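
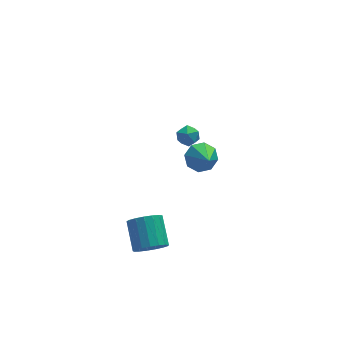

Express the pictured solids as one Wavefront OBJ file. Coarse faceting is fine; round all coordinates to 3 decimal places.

v -1.894 -1.832 -3.318
v -1.199 -1.535 -3.807
v -1.172 -0.091 -2.892
v -1.866 -0.388 -2.402
v -1.545 -1.393 -4.021
v -1.517 0.051 -3.106
v -1.97 -1.351 -4.074
v -1.943 0.093 -3.159
v -2.378 -1.419 -3.954
v -2.35 0.025 -3.039
v -2.675 -1.582 -3.688
v -2.647 -0.138 -2.773
v -2.793 -1.802 -3.337
v -2.765 -0.358 -2.422
v -2.705 -2.029 -2.982
v -2.677 -0.585 -2.066
v -2.431 -2.211 -2.703
v -2.403 -0.767 -1.788
v -2.034 -2.306 -2.566
v -2.006 -0.862 -1.65
v -1.605 -2.292 -2.6
v -1.577 -0.848 -1.685
v -1.242 -2.173 -2.799
v -1.214 -0.729 -1.884
v -1.028 -1.976 -3.117
v -1.001 -0.532 -2.202
v -1.013 -1.746 -3.481
v -0.985 -0.302 -2.565
v -0.083 0.064 3.295
v 0.522 0.257 3.148
v 0.278 -0.397 4.172
v 0.883 -0.204 4.025
v 0.433 0.235 4.199
v 0.21 0.52 3.657
v 0.59 -0.66 3.663
v 0.367 -0.375 3.121
v 0.938 -0.19 3.375
v 0.841 0.363 3.706
v -0.041 -0.503 3.614
v -0.138 0.05 3.945
v 2.066 3.626 -2.542
v 2.917 3.447 -2.774
v 2.094 2.194 -1.338
v 2.875 3.889 -2.247
v 2.359 4.177 -1.893
v 1.671 4.142 -1.919
v 1.215 3.804 -2.309
v 1.257 3.362 -2.836
v 1.773 3.075 -3.19
v 2.461 3.11 -3.164
f 2 1 5
f 2 5 3
f 3 5 6
f 3 6 4
f 5 1 7
f 5 7 6
f 6 7 8
f 6 8 4
f 7 1 9
f 7 9 8
f 8 9 10
f 8 10 4
f 9 1 11
f 9 11 10
f 10 11 12
f 10 12 4
f 11 1 13
f 11 13 12
f 12 13 14
f 12 14 4
f 13 1 15
f 13 15 14
f 14 15 16
f 14 16 4
f 15 1 17
f 15 17 16
f 16 17 18
f 16 18 4
f 17 1 19
f 17 19 18
f 18 19 20
f 18 20 4
f 19 1 21
f 19 21 20
f 20 21 22
f 20 22 4
f 21 1 23
f 21 23 22
f 22 23 24
f 22 24 4
f 23 1 25
f 23 25 24
f 24 25 26
f 24 26 4
f 25 1 27
f 25 27 26
f 26 27 28
f 26 28 4
f 27 1 2
f 27 2 28
f 28 2 3
f 28 3 4
f 29 40 34
f 29 34 30
f 29 30 36
f 29 36 39
f 29 39 40
f 30 34 38
f 34 40 33
f 40 39 31
f 39 36 35
f 36 30 37
f 32 38 33
f 32 33 31
f 32 31 35
f 32 35 37
f 32 37 38
f 33 38 34
f 31 33 40
f 35 31 39
f 37 35 36
f 38 37 30
f 42 41 44
f 42 44 43
f 44 41 45
f 44 45 43
f 45 41 46
f 45 46 43
f 46 41 47
f 46 47 43
f 47 41 48
f 47 48 43
f 48 41 49
f 48 49 43
f 49 41 50
f 49 50 43
f 50 41 42
f 50 42 43



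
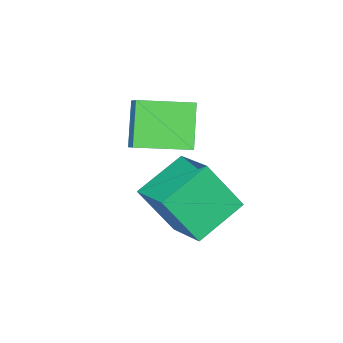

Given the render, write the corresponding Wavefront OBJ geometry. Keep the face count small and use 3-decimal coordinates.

v -1.556 0.46 -3.001
v -1.043 2.017 -2.307
v 0.24 0.226 -3.802
v 0.752 1.783 -3.108
v -0.912 -0.523 -1.272
v -0.4 1.034 -0.578
v 0.883 -0.757 -2.073
v 1.396 0.8 -1.379
v -0.421 -2.235 0.812
v 0.067 -1.545 1.467
v -1.846 -0.976 0.546
v -1.358 -0.285 1.202
v 0.458 -1.535 -0.582
v 0.946 -0.844 0.074
v -0.967 -0.275 -0.847
v -0.479 0.415 -0.192
f 2 4 1
f 5 2 1
f 1 4 3
f 3 5 1
f 2 8 4
f 6 2 5
f 6 8 2
f 4 8 3
f 7 5 3
f 3 8 7
f 7 6 5
f 8 6 7
f 10 12 9
f 13 10 9
f 9 12 11
f 11 13 9
f 10 16 12
f 14 10 13
f 14 16 10
f 12 16 11
f 15 13 11
f 11 16 15
f 15 14 13
f 16 14 15



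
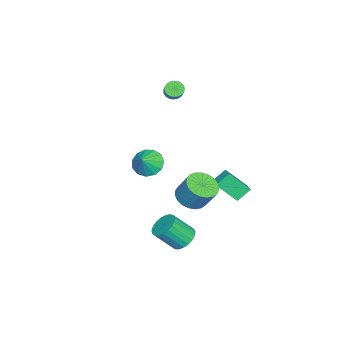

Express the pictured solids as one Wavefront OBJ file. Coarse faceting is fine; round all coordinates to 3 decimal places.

v -3.449 2.151 -4.376
v -3.126 0.972 -3.097
v -4.037 2.748 -3.678
v -3.713 1.568 -2.399
v -2.767 2.572 -4.161
v -2.443 1.392 -2.882
v -3.354 3.168 -3.463
v -3.031 1.989 -2.184
v 3.606 1.863 0.334
v 4.105 1.138 0.633
v 4.393 1.851 1.885
v 3.894 2.577 1.586
v 4.373 1.349 0.45
v 4.661 2.063 1.703
v 4.507 1.65 0.248
v 4.795 2.364 1.5
v 4.486 1.988 0.06
v 4.774 2.702 1.313
v 4.313 2.304 -0.08
v 4.601 3.018 1.172
v 4.017 2.543 -0.149
v 4.305 3.257 1.104
v 3.651 2.666 -0.134
v 3.939 3.38 1.118
v 3.276 2.649 -0.038
v 3.564 3.363 1.214
v 2.959 2.496 0.122
v 3.247 3.21 1.374
v 2.753 2.234 0.318
v 3.042 2.948 1.571
v 2.695 1.908 0.518
v 2.983 2.622 1.77
v 2.795 1.574 0.685
v 3.083 2.288 1.937
v 3.034 1.29 0.792
v 3.323 2.004 2.044
v 3.373 1.105 0.82
v 3.661 1.819 2.072
v 3.752 1.051 0.763
v 4.04 1.765 2.016
v -3.866 -1.545 3.375
v -3.638 -1.225 2.977
v -2.826 -0.894 3.706
v -3.054 -1.215 4.105
v -3.8 -1.07 3.086
v -2.988 -0.74 3.816
v -3.974 -1.009 3.254
v -3.163 -0.679 3.983
v -4.128 -1.055 3.445
v -3.316 -0.725 4.174
v -4.229 -1.198 3.622
v -3.418 -0.867 4.352
v -4.258 -1.409 3.751
v -3.447 -1.079 4.48
v -4.21 -1.648 3.805
v -3.399 -1.317 4.534
v -4.094 -1.866 3.774
v -3.282 -1.535 4.503
v -3.932 -2.02 3.664
v -3.12 -1.69 4.394
v -3.757 -2.081 3.497
v -2.946 -1.751 4.226
v -3.604 -2.035 3.306
v -2.792 -1.705 4.035
v -3.502 -1.893 3.128
v -2.691 -1.562 3.858
v -3.473 -1.681 3
v -2.662 -1.351 3.729
v -3.521 -1.443 2.946
v -2.71 -1.112 3.675
v -2.231 -2.517 -1.719
v -1.67 -2.938 -2.374
v -1.389 -2.603 -0.941
v -1.579 -2.407 -2.414
v -1.695 -1.91 -2.234
v -1.981 -1.606 -1.89
v -2.347 -1.591 -1.491
v -2.676 -1.87 -1.165
v -2.864 -2.355 -1.015
v -2.851 -2.891 -1.088
v -2.642 -3.308 -1.361
v -2.302 -3.474 -1.748
v -1.94 -3.336 -2.126
v 2.952 1.252 -3.615
v 3.383 1.876 -3.277
v 3.859 0.892 -2.068
v 3.428 0.268 -2.405
v 3.075 1.912 -3.126
v 3.551 0.928 -1.917
v 2.745 1.834 -3.06
v 3.221 0.85 -1.851
v 2.451 1.655 -3.09
v 2.927 0.671 -1.88
v 2.244 1.407 -3.21
v 2.72 0.423 -2.001
v 2.159 1.132 -3.4
v 2.635 0.148 -2.191
v 2.211 0.877 -3.628
v 2.688 -0.106 -2.419
v 2.392 0.688 -3.853
v 2.868 -0.296 -2.644
v 2.669 0.596 -4.037
v 3.145 -0.388 -2.828
v 2.995 0.617 -4.148
v 3.471 -0.367 -2.939
v 3.314 0.748 -4.167
v 3.79 -0.235 -2.957
v 3.57 0.967 -4.09
v 4.046 -0.017 -2.881
v 3.719 1.234 -3.931
v 4.195 0.25 -2.722
v 3.736 1.505 -3.717
v 4.212 0.521 -2.508
v 3.617 1.732 -3.486
v 4.093 0.748 -2.277
f 2 4 1
f 5 2 1
f 1 4 3
f 3 5 1
f 2 8 4
f 6 2 5
f 6 8 2
f 4 8 3
f 7 5 3
f 3 8 7
f 7 6 5
f 8 6 7
f 10 9 13
f 10 13 11
f 11 13 14
f 11 14 12
f 13 9 15
f 13 15 14
f 14 15 16
f 14 16 12
f 15 9 17
f 15 17 16
f 16 17 18
f 16 18 12
f 17 9 19
f 17 19 18
f 18 19 20
f 18 20 12
f 19 9 21
f 19 21 20
f 20 21 22
f 20 22 12
f 21 9 23
f 21 23 22
f 22 23 24
f 22 24 12
f 23 9 25
f 23 25 24
f 24 25 26
f 24 26 12
f 25 9 27
f 25 27 26
f 26 27 28
f 26 28 12
f 27 9 29
f 27 29 28
f 28 29 30
f 28 30 12
f 29 9 31
f 29 31 30
f 30 31 32
f 30 32 12
f 31 9 33
f 31 33 32
f 32 33 34
f 32 34 12
f 33 9 35
f 33 35 34
f 34 35 36
f 34 36 12
f 35 9 37
f 35 37 36
f 36 37 38
f 36 38 12
f 37 9 39
f 37 39 38
f 38 39 40
f 38 40 12
f 39 9 10
f 39 10 40
f 40 10 11
f 40 11 12
f 42 41 45
f 42 45 43
f 43 45 46
f 43 46 44
f 45 41 47
f 45 47 46
f 46 47 48
f 46 48 44
f 47 41 49
f 47 49 48
f 48 49 50
f 48 50 44
f 49 41 51
f 49 51 50
f 50 51 52
f 50 52 44
f 51 41 53
f 51 53 52
f 52 53 54
f 52 54 44
f 53 41 55
f 53 55 54
f 54 55 56
f 54 56 44
f 55 41 57
f 55 57 56
f 56 57 58
f 56 58 44
f 57 41 59
f 57 59 58
f 58 59 60
f 58 60 44
f 59 41 61
f 59 61 60
f 60 61 62
f 60 62 44
f 61 41 63
f 61 63 62
f 62 63 64
f 62 64 44
f 63 41 65
f 63 65 64
f 64 65 66
f 64 66 44
f 65 41 67
f 65 67 66
f 66 67 68
f 66 68 44
f 67 41 69
f 67 69 68
f 68 69 70
f 68 70 44
f 69 41 42
f 69 42 70
f 70 42 43
f 70 43 44
f 72 71 74
f 72 74 73
f 74 71 75
f 74 75 73
f 75 71 76
f 75 76 73
f 76 71 77
f 76 77 73
f 77 71 78
f 77 78 73
f 78 71 79
f 78 79 73
f 79 71 80
f 79 80 73
f 80 71 81
f 80 81 73
f 81 71 82
f 81 82 73
f 82 71 83
f 82 83 73
f 83 71 72
f 83 72 73
f 85 84 88
f 85 88 86
f 86 88 89
f 86 89 87
f 88 84 90
f 88 90 89
f 89 90 91
f 89 91 87
f 90 84 92
f 90 92 91
f 91 92 93
f 91 93 87
f 92 84 94
f 92 94 93
f 93 94 95
f 93 95 87
f 94 84 96
f 94 96 95
f 95 96 97
f 95 97 87
f 96 84 98
f 96 98 97
f 97 98 99
f 97 99 87
f 98 84 100
f 98 100 99
f 99 100 101
f 99 101 87
f 100 84 102
f 100 102 101
f 101 102 103
f 101 103 87
f 102 84 104
f 102 104 103
f 103 104 105
f 103 105 87
f 104 84 106
f 104 106 105
f 105 106 107
f 105 107 87
f 106 84 108
f 106 108 107
f 107 108 109
f 107 109 87
f 108 84 110
f 108 110 109
f 109 110 111
f 109 111 87
f 110 84 112
f 110 112 111
f 111 112 113
f 111 113 87
f 112 84 114
f 112 114 113
f 113 114 115
f 113 115 87
f 114 84 85
f 114 85 115
f 115 85 86
f 115 86 87



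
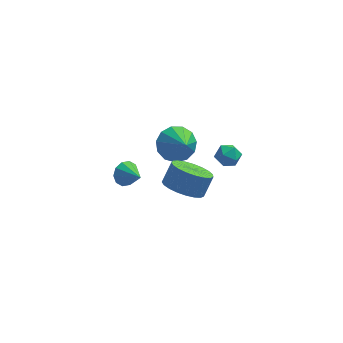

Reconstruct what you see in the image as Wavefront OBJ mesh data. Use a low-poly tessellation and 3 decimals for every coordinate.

v 0.729 -0.346 4.072
v 1.284 0.001 3.785
v 0.896 -1.221 3.335
v 1.451 -0.874 3.048
v 1.496 -1.134 3.712
v 1.393 -0.592 4.168
v 0.787 -0.628 2.952
v 0.684 -0.086 3.408
v 1.32 -0.173 3.093
v 1.758 -0.485 3.563
v 0.422 -0.735 3.557
v 0.86 -1.047 4.027
v -0.969 -2.397 2.65
v -0.112 -3.037 2.659
v 0.306 -2.464 3.638
v -0.551 -1.823 3.63
v 0.026 -2.701 2.403
v 0.445 -2.128 3.382
v -0.007 -2.312 2.189
v 0.411 -1.739 3.169
v -0.207 -1.937 2.056
v 0.211 -1.364 3.036
v -0.539 -1.642 2.025
v -0.12 -1.069 3.005
v -0.945 -1.478 2.102
v -0.526 -0.905 3.082
v -1.355 -1.472 2.274
v -0.937 -0.899 3.254
v -1.699 -1.626 2.511
v -1.28 -1.053 3.491
v -1.916 -1.914 2.772
v -1.498 -1.34 3.752
v -1.97 -2.284 3.012
v -1.551 -1.711 3.992
v -1.851 -2.675 3.189
v -1.432 -2.101 4.169
v -1.579 -3.017 3.274
v -1.16 -2.444 4.253
v -1.202 -3.252 3.25
v -0.783 -2.678 4.23
v -0.785 -3.339 3.122
v -0.366 -2.766 4.102
v -0.399 -3.263 2.913
v 0.02 -2.69 3.893
v -1.62 4.082 -0.43
v -0.676 4.011 -0.969
v -1.06 2.878 0.71
v -0.6 4.448 -0.544
v -0.848 4.769 -0.083
v -1.341 4.872 0.268
v -1.923 4.724 0.398
v -2.409 4.372 0.265
v -2.644 3.928 -0.088
v -2.554 3.534 -0.55
v -2.168 3.313 -0.974
v -1.608 3.336 -1.224
v -1.052 3.597 -1.223
v -4.083 2.489 -1.44
v -3.578 2.588 -1.999
v -3.277 1.651 -0.86
v -3.489 2.906 -1.665
v -3.626 3.064 -1.244
v -3.938 3.003 -0.899
v -4.306 2.745 -0.76
v -4.588 2.39 -0.881
v -4.678 2.073 -1.215
v -4.54 1.914 -1.635
v -4.228 1.976 -1.981
v -3.861 2.233 -2.12
f 1 12 6
f 1 6 2
f 1 2 8
f 1 8 11
f 1 11 12
f 2 6 10
f 6 12 5
f 12 11 3
f 11 8 7
f 8 2 9
f 4 10 5
f 4 5 3
f 4 3 7
f 4 7 9
f 4 9 10
f 5 10 6
f 3 5 12
f 7 3 11
f 9 7 8
f 10 9 2
f 14 13 17
f 14 17 15
f 15 17 18
f 15 18 16
f 17 13 19
f 17 19 18
f 18 19 20
f 18 20 16
f 19 13 21
f 19 21 20
f 20 21 22
f 20 22 16
f 21 13 23
f 21 23 22
f 22 23 24
f 22 24 16
f 23 13 25
f 23 25 24
f 24 25 26
f 24 26 16
f 25 13 27
f 25 27 26
f 26 27 28
f 26 28 16
f 27 13 29
f 27 29 28
f 28 29 30
f 28 30 16
f 29 13 31
f 29 31 30
f 30 31 32
f 30 32 16
f 31 13 33
f 31 33 32
f 32 33 34
f 32 34 16
f 33 13 35
f 33 35 34
f 34 35 36
f 34 36 16
f 35 13 37
f 35 37 36
f 36 37 38
f 36 38 16
f 37 13 39
f 37 39 38
f 38 39 40
f 38 40 16
f 39 13 41
f 39 41 40
f 40 41 42
f 40 42 16
f 41 13 43
f 41 43 42
f 42 43 44
f 42 44 16
f 43 13 14
f 43 14 44
f 44 14 15
f 44 15 16
f 46 45 48
f 46 48 47
f 48 45 49
f 48 49 47
f 49 45 50
f 49 50 47
f 50 45 51
f 50 51 47
f 51 45 52
f 51 52 47
f 52 45 53
f 52 53 47
f 53 45 54
f 53 54 47
f 54 45 55
f 54 55 47
f 55 45 56
f 55 56 47
f 56 45 57
f 56 57 47
f 57 45 46
f 57 46 47
f 59 58 61
f 59 61 60
f 61 58 62
f 61 62 60
f 62 58 63
f 62 63 60
f 63 58 64
f 63 64 60
f 64 58 65
f 64 65 60
f 65 58 66
f 65 66 60
f 66 58 67
f 66 67 60
f 67 58 68
f 67 68 60
f 68 58 69
f 68 69 60
f 69 58 59
f 69 59 60



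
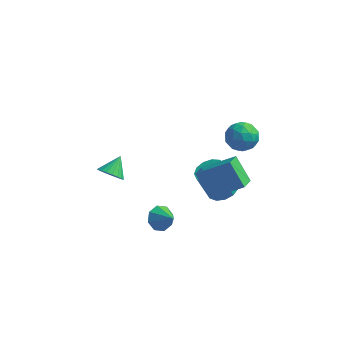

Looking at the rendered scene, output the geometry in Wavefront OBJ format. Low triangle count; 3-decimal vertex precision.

v 2.487 1.449 3.302
v 3.039 1.138 4.061
v 2.921 0.162 2.459
v 3.473 -0.149 3.218
v 2.487 -0.15 3.291
v 2.219 0.646 3.812
v 3.741 0.654 2.708
v 3.473 1.45 3.229
v 3.814 0.647 3.694
v 3.039 0.15 4.054
v 2.921 1.15 2.466
v 2.146 0.653 2.826
v 2.725 1.407 3.756
v 3.235 -0.107 2.764
v 2.655 -0.107 2.807
v 2.98 -0.29 3.253
v 2.243 1.118 3.609
v 2.568 0.935 4.055
v 2.243 0.178 3.603
v 3.392 0.365 2.465
v 3.717 0.182 2.911
v 2.98 1.59 3.267
v 3.305 1.407 3.713
v 3.717 1.122 2.917
v 3.505 0.935 3.986
v 3.76 0.178 3.49
v 3.917 0.65 3.19
v 3.76 1.118 3.497
v 3.05 0.643 4.197
v 3.304 -0.114 3.702
v 2.725 -0.114 3.745
v 2.568 0.354 4.051
v 3.505 0.354 3.981
v 2.656 1.414 2.818
v 2.91 0.657 2.323
v 3.392 0.946 2.469
v 3.235 1.414 2.775
v 2.2 1.122 3.03
v 2.455 0.365 2.534
v 2.2 0.182 3.023
v 2.043 0.65 3.33
v 2.455 0.946 2.539
v 1.582 -3.413 3.552
v 3.321 -3.065 4.714
v 1.654 -2.444 3.154
v 3.392 -2.096 4.317
v 2.548 -4.004 2.283
v 4.286 -3.656 3.446
v 2.619 -3.035 1.886
v 4.358 -2.687 3.048
v -3.846 -1.301 -0.322
v -3.554 -1.798 0.247
v -3.594 -0.279 0.442
v -3.279 -1.73 0.066
v -3.101 -1.588 -0.183
v -3.052 -1.396 -0.455
v -3.141 -1.188 -0.705
v -3.351 -0.999 -0.888
v -3.647 -0.862 -0.973
v -3.977 -0.801 -0.946
v -4.284 -0.827 -0.811
v -4.516 -0.934 -0.591
v -4.632 -1.105 -0.325
v -4.611 -1.31 -0.058
v -4.459 -1.513 0.163
v -4.2 -1.679 0.3
v -3.88 -1.78 0.33
v 2.479 -1.205 0.164
v 3.319 -1.22 0.487
v 2.641 -1.429 2.239
v 1.801 -1.415 1.916
v 3.173 -0.734 0.489
v 2.496 -0.943 2.241
v 2.807 -0.398 0.387
v 2.13 -0.607 2.139
v 2.337 -0.318 0.215
v 1.66 -0.527 1.967
v 1.912 -0.52 0.027
v 1.234 -0.729 1.779
v 1.666 -0.94 -0.118
v 0.989 -1.149 1.634
v 1.679 -1.444 -0.174
v 1.002 -1.653 1.579
v 1.946 -1.872 -0.122
v 1.268 -2.081 1.63
v 2.381 -2.089 0.021
v 1.704 -2.298 1.773
v 2.848 -2.025 0.209
v 2.171 -2.234 1.961
v 3.197 -1.701 0.383
v 2.52 -1.91 2.135
v -0.376 -3.263 -1.255
v 0.212 -3.113 -1.807
v 0.516 -3.777 -0.445
v 0.126 -2.634 -1.41
v -0.253 -2.524 -0.922
v -0.705 -2.847 -0.63
v -0.964 -3.414 -0.703
v -0.879 -3.892 -1.1
v -0.499 -4.002 -1.588
v -0.048 -3.679 -1.881
f 1 38 17
f 38 12 41
f 17 41 6
f 38 41 17
f 1 17 13
f 17 6 18
f 13 18 2
f 17 18 13
f 1 13 22
f 13 2 23
f 22 23 8
f 13 23 22
f 1 22 34
f 22 8 37
f 34 37 11
f 22 37 34
f 1 34 38
f 34 11 42
f 38 42 12
f 34 42 38
f 2 18 29
f 18 6 32
f 29 32 10
f 18 32 29
f 6 41 19
f 41 12 40
f 19 40 5
f 41 40 19
f 12 42 39
f 42 11 35
f 39 35 3
f 42 35 39
f 11 37 36
f 37 8 24
f 36 24 7
f 37 24 36
f 8 23 28
f 23 2 25
f 28 25 9
f 23 25 28
f 4 30 16
f 30 10 31
f 16 31 5
f 30 31 16
f 4 16 14
f 16 5 15
f 14 15 3
f 16 15 14
f 4 14 21
f 14 3 20
f 21 20 7
f 14 20 21
f 4 21 26
f 21 7 27
f 26 27 9
f 21 27 26
f 4 26 30
f 26 9 33
f 30 33 10
f 26 33 30
f 5 31 19
f 31 10 32
f 19 32 6
f 31 32 19
f 3 15 39
f 15 5 40
f 39 40 12
f 15 40 39
f 7 20 36
f 20 3 35
f 36 35 11
f 20 35 36
f 9 27 28
f 27 7 24
f 28 24 8
f 27 24 28
f 10 33 29
f 33 9 25
f 29 25 2
f 33 25 29
f 44 46 43
f 47 44 43
f 43 46 45
f 45 47 43
f 44 50 46
f 48 44 47
f 48 50 44
f 46 50 45
f 49 47 45
f 45 50 49
f 49 48 47
f 50 48 49
f 52 51 54
f 52 54 53
f 54 51 55
f 54 55 53
f 55 51 56
f 55 56 53
f 56 51 57
f 56 57 53
f 57 51 58
f 57 58 53
f 58 51 59
f 58 59 53
f 59 51 60
f 59 60 53
f 60 51 61
f 60 61 53
f 61 51 62
f 61 62 53
f 62 51 63
f 62 63 53
f 63 51 64
f 63 64 53
f 64 51 65
f 64 65 53
f 65 51 66
f 65 66 53
f 66 51 67
f 66 67 53
f 67 51 52
f 67 52 53
f 69 68 72
f 69 72 70
f 70 72 73
f 70 73 71
f 72 68 74
f 72 74 73
f 73 74 75
f 73 75 71
f 74 68 76
f 74 76 75
f 75 76 77
f 75 77 71
f 76 68 78
f 76 78 77
f 77 78 79
f 77 79 71
f 78 68 80
f 78 80 79
f 79 80 81
f 79 81 71
f 80 68 82
f 80 82 81
f 81 82 83
f 81 83 71
f 82 68 84
f 82 84 83
f 83 84 85
f 83 85 71
f 84 68 86
f 84 86 85
f 85 86 87
f 85 87 71
f 86 68 88
f 86 88 87
f 87 88 89
f 87 89 71
f 88 68 90
f 88 90 89
f 89 90 91
f 89 91 71
f 90 68 69
f 90 69 91
f 91 69 70
f 91 70 71
f 93 92 95
f 93 95 94
f 95 92 96
f 95 96 94
f 96 92 97
f 96 97 94
f 97 92 98
f 97 98 94
f 98 92 99
f 98 99 94
f 99 92 100
f 99 100 94
f 100 92 101
f 100 101 94
f 101 92 93
f 101 93 94



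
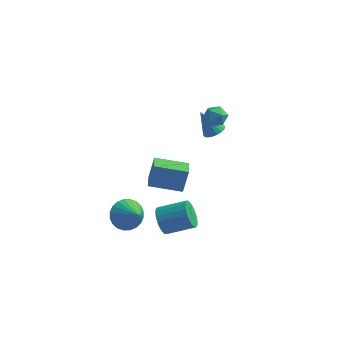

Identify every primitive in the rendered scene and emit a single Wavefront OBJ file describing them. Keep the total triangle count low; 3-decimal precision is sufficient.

v 1.656 2.753 1.93
v 2.182 2.716 2.217
v 0.964 2.667 3.19
v 2.137 2.979 2.21
v 1.996 3.197 2.148
v 1.788 3.328 2.042
v 1.554 3.344 1.915
v 1.341 3.244 1.79
v 1.189 3.046 1.693
v 1.131 2.791 1.644
v 1.176 2.527 1.651
v 1.316 2.309 1.713
v 1.524 2.179 1.818
v 1.758 2.162 1.946
v 1.972 2.262 2.07
v 2.123 2.46 2.167
v 0.372 -2.933 1.661
v 0.562 -2.65 2.895
v 0.036 -1.964 1.49
v 0.226 -1.681 2.724
v 1.914 -2.459 1.316
v 2.104 -2.176 2.55
v 1.578 -1.49 1.145
v 1.768 -1.207 2.379
v 2.076 2.328 4.1
v 2.519 2.296 3.609
v 1.381 1.764 3.511
v 1.824 1.732 3.02
v 1.93 1.401 3.583
v 2.36 1.75 3.948
v 1.54 2.31 3.172
v 1.97 2.659 3.537
v 2.188 2.285 3.035
v 2.429 1.723 3.289
v 1.471 2.337 3.831
v 1.712 1.775 4.085
v 1.383 -3.834 0.131
v 1.734 -4.141 -0.482
v 3.028 -3.732 0.056
v 2.677 -3.426 0.669
v 1.68 -3.841 -0.579
v 2.974 -3.432 -0.042
v 1.574 -3.539 -0.554
v 2.868 -3.13 -0.016
v 1.435 -3.289 -0.41
v 2.73 -2.88 0.127
v 1.287 -3.133 -0.172
v 2.582 -2.724 0.365
v 1.156 -3.099 0.118
v 2.45 -2.69 0.655
v 1.064 -3.191 0.41
v 2.358 -2.782 0.947
v 1.027 -3.395 0.654
v 2.321 -2.986 1.191
v 1.052 -3.675 0.808
v 2.346 -3.266 1.345
v 1.133 -3.982 0.845
v 2.428 -3.573 1.382
v 1.258 -4.264 0.758
v 2.553 -3.855 1.295
v 1.405 -4.472 0.563
v 2.699 -4.063 1.1
v 1.547 -4.569 0.294
v 2.842 -4.16 0.831
v 1.662 -4.539 -0.004
v 2.956 -4.13 0.533
v 1.728 -4.388 -0.278
v 3.022 -3.979 0.259
v -0.556 -3.29 -0.398
v 0.02 -2.619 -0.5
v 0.336 -3.95 0.298
v -0.141 -2.526 -0.206
v -0.365 -2.55 0.058
v -0.618 -2.687 0.253
v -0.862 -2.915 0.349
v -1.059 -3.201 0.33
v -1.179 -3.5 0.201
v -1.205 -3.767 -0.019
v -1.132 -3.961 -0.297
v -0.971 -4.054 -0.591
v -0.747 -4.03 -0.855
v -0.494 -3.893 -1.05
v -0.25 -3.665 -1.145
v -0.053 -3.38 -1.127
v 0.067 -3.081 -0.998
v 0.093 -2.813 -0.778
f 2 1 4
f 2 4 3
f 4 1 5
f 4 5 3
f 5 1 6
f 5 6 3
f 6 1 7
f 6 7 3
f 7 1 8
f 7 8 3
f 8 1 9
f 8 9 3
f 9 1 10
f 9 10 3
f 10 1 11
f 10 11 3
f 11 1 12
f 11 12 3
f 12 1 13
f 12 13 3
f 13 1 14
f 13 14 3
f 14 1 15
f 14 15 3
f 15 1 16
f 15 16 3
f 16 1 2
f 16 2 3
f 18 20 17
f 21 18 17
f 17 20 19
f 19 21 17
f 18 24 20
f 22 18 21
f 22 24 18
f 20 24 19
f 23 21 19
f 19 24 23
f 23 22 21
f 24 22 23
f 25 36 30
f 25 30 26
f 25 26 32
f 25 32 35
f 25 35 36
f 26 30 34
f 30 36 29
f 36 35 27
f 35 32 31
f 32 26 33
f 28 34 29
f 28 29 27
f 28 27 31
f 28 31 33
f 28 33 34
f 29 34 30
f 27 29 36
f 31 27 35
f 33 31 32
f 34 33 26
f 38 37 41
f 38 41 39
f 39 41 42
f 39 42 40
f 41 37 43
f 41 43 42
f 42 43 44
f 42 44 40
f 43 37 45
f 43 45 44
f 44 45 46
f 44 46 40
f 45 37 47
f 45 47 46
f 46 47 48
f 46 48 40
f 47 37 49
f 47 49 48
f 48 49 50
f 48 50 40
f 49 37 51
f 49 51 50
f 50 51 52
f 50 52 40
f 51 37 53
f 51 53 52
f 52 53 54
f 52 54 40
f 53 37 55
f 53 55 54
f 54 55 56
f 54 56 40
f 55 37 57
f 55 57 56
f 56 57 58
f 56 58 40
f 57 37 59
f 57 59 58
f 58 59 60
f 58 60 40
f 59 37 61
f 59 61 60
f 60 61 62
f 60 62 40
f 61 37 63
f 61 63 62
f 62 63 64
f 62 64 40
f 63 37 65
f 63 65 64
f 64 65 66
f 64 66 40
f 65 37 67
f 65 67 66
f 66 67 68
f 66 68 40
f 67 37 38
f 67 38 68
f 68 38 39
f 68 39 40
f 70 69 72
f 70 72 71
f 72 69 73
f 72 73 71
f 73 69 74
f 73 74 71
f 74 69 75
f 74 75 71
f 75 69 76
f 75 76 71
f 76 69 77
f 76 77 71
f 77 69 78
f 77 78 71
f 78 69 79
f 78 79 71
f 79 69 80
f 79 80 71
f 80 69 81
f 80 81 71
f 81 69 82
f 81 82 71
f 82 69 83
f 82 83 71
f 83 69 84
f 83 84 71
f 84 69 85
f 84 85 71
f 85 69 86
f 85 86 71
f 86 69 70
f 86 70 71



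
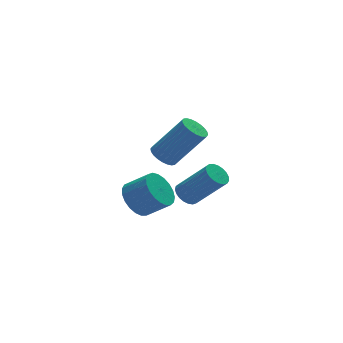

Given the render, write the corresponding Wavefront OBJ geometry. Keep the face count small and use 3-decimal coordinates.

v 2.154 1.01 -3.926
v 2.604 0.843 -4.333
v 3.637 -0.057 -2.821
v 3.186 0.11 -2.414
v 2.689 1.077 -4.251
v 3.721 0.177 -2.74
v 2.681 1.3 -4.113
v 3.713 0.4 -2.602
v 2.582 1.472 -3.943
v 3.614 0.572 -2.431
v 2.408 1.565 -3.77
v 3.441 0.665 -2.258
v 2.191 1.561 -3.623
v 3.224 0.661 -2.112
v 1.967 1.463 -3.529
v 3 0.563 -2.017
v 1.776 1.286 -3.504
v 2.809 0.386 -1.992
v 1.65 1.061 -3.551
v 2.682 0.161 -2.039
v 1.611 0.828 -3.663
v 2.643 -0.072 -2.152
v 1.666 0.626 -3.821
v 2.698 -0.274 -2.309
v 1.805 0.49 -3.997
v 2.837 -0.41 -2.485
v 2.004 0.445 -4.16
v 3.037 -0.455 -2.649
v 2.23 0.497 -4.283
v 3.262 -0.403 -2.772
v 2.442 0.638 -4.344
v 3.475 -0.262 -2.833
v -1.223 -1.939 -1.769
v -0.602 -1.331 -1.962
v 0.204 -1.914 -1.205
v -0.417 -2.521 -1.011
v -0.768 -1.18 -1.668
v 0.037 -1.763 -0.911
v -1.014 -1.16 -1.392
v -0.208 -1.743 -0.635
v -1.295 -1.274 -1.181
v -0.489 -1.857 -0.423
v -1.564 -1.504 -1.071
v -0.758 -2.087 -0.314
v -1.774 -1.808 -1.082
v -0.968 -2.391 -0.325
v -1.889 -2.135 -1.212
v -1.083 -2.718 -0.455
v -1.888 -2.428 -1.438
v -1.083 -3.011 -0.681
v -1.773 -2.637 -1.721
v -0.967 -3.22 -0.964
v -1.562 -2.724 -2.013
v -0.757 -3.307 -1.255
v -1.293 -2.676 -2.262
v -0.487 -3.259 -1.504
v -1.011 -2.5 -2.426
v -0.206 -3.083 -1.668
v -0.767 -2.227 -2.476
v 0.039 -2.81 -1.719
v -0.601 -1.905 -2.404
v 0.205 -2.488 -1.647
v -0.542 -1.588 -2.222
v 0.263 -2.171 -1.465
v -0.019 -1.83 0.44
v 0.294 -2.263 0.087
v 1.453 -2.762 1.728
v 1.139 -2.33 2.08
v 0.434 -2.059 0.05
v 1.592 -2.559 1.691
v 0.505 -1.821 0.072
v 1.663 -2.32 1.713
v 0.496 -1.584 0.151
v 1.655 -2.084 1.792
v 0.409 -1.384 0.273
v 1.567 -1.884 1.914
v 0.256 -1.253 0.421
v 1.415 -1.753 2.062
v 0.062 -1.209 0.571
v 1.221 -1.709 2.212
v -0.145 -1.26 0.702
v 1.014 -1.76 2.343
v -0.333 -1.398 0.792
v 0.826 -1.897 2.433
v -0.472 -1.601 0.829
v 0.686 -2.101 2.47
v -0.543 -1.84 0.807
v 0.615 -2.339 2.448
v -0.535 -2.076 0.728
v 0.624 -2.576 2.369
v -0.447 -2.276 0.606
v 0.711 -2.776 2.247
v -0.295 -2.407 0.458
v 0.864 -2.907 2.099
v -0.101 -2.451 0.308
v 1.058 -2.951 1.949
v 0.106 -2.4 0.177
v 1.265 -2.9 1.818
f 2 1 5
f 2 5 3
f 3 5 6
f 3 6 4
f 5 1 7
f 5 7 6
f 6 7 8
f 6 8 4
f 7 1 9
f 7 9 8
f 8 9 10
f 8 10 4
f 9 1 11
f 9 11 10
f 10 11 12
f 10 12 4
f 11 1 13
f 11 13 12
f 12 13 14
f 12 14 4
f 13 1 15
f 13 15 14
f 14 15 16
f 14 16 4
f 15 1 17
f 15 17 16
f 16 17 18
f 16 18 4
f 17 1 19
f 17 19 18
f 18 19 20
f 18 20 4
f 19 1 21
f 19 21 20
f 20 21 22
f 20 22 4
f 21 1 23
f 21 23 22
f 22 23 24
f 22 24 4
f 23 1 25
f 23 25 24
f 24 25 26
f 24 26 4
f 25 1 27
f 25 27 26
f 26 27 28
f 26 28 4
f 27 1 29
f 27 29 28
f 28 29 30
f 28 30 4
f 29 1 31
f 29 31 30
f 30 31 32
f 30 32 4
f 31 1 2
f 31 2 32
f 32 2 3
f 32 3 4
f 34 33 37
f 34 37 35
f 35 37 38
f 35 38 36
f 37 33 39
f 37 39 38
f 38 39 40
f 38 40 36
f 39 33 41
f 39 41 40
f 40 41 42
f 40 42 36
f 41 33 43
f 41 43 42
f 42 43 44
f 42 44 36
f 43 33 45
f 43 45 44
f 44 45 46
f 44 46 36
f 45 33 47
f 45 47 46
f 46 47 48
f 46 48 36
f 47 33 49
f 47 49 48
f 48 49 50
f 48 50 36
f 49 33 51
f 49 51 50
f 50 51 52
f 50 52 36
f 51 33 53
f 51 53 52
f 52 53 54
f 52 54 36
f 53 33 55
f 53 55 54
f 54 55 56
f 54 56 36
f 55 33 57
f 55 57 56
f 56 57 58
f 56 58 36
f 57 33 59
f 57 59 58
f 58 59 60
f 58 60 36
f 59 33 61
f 59 61 60
f 60 61 62
f 60 62 36
f 61 33 63
f 61 63 62
f 62 63 64
f 62 64 36
f 63 33 34
f 63 34 64
f 64 34 35
f 64 35 36
f 66 65 69
f 66 69 67
f 67 69 70
f 67 70 68
f 69 65 71
f 69 71 70
f 70 71 72
f 70 72 68
f 71 65 73
f 71 73 72
f 72 73 74
f 72 74 68
f 73 65 75
f 73 75 74
f 74 75 76
f 74 76 68
f 75 65 77
f 75 77 76
f 76 77 78
f 76 78 68
f 77 65 79
f 77 79 78
f 78 79 80
f 78 80 68
f 79 65 81
f 79 81 80
f 80 81 82
f 80 82 68
f 81 65 83
f 81 83 82
f 82 83 84
f 82 84 68
f 83 65 85
f 83 85 84
f 84 85 86
f 84 86 68
f 85 65 87
f 85 87 86
f 86 87 88
f 86 88 68
f 87 65 89
f 87 89 88
f 88 89 90
f 88 90 68
f 89 65 91
f 89 91 90
f 90 91 92
f 90 92 68
f 91 65 93
f 91 93 92
f 92 93 94
f 92 94 68
f 93 65 95
f 93 95 94
f 94 95 96
f 94 96 68
f 95 65 97
f 95 97 96
f 96 97 98
f 96 98 68
f 97 65 66
f 97 66 98
f 98 66 67
f 98 67 68



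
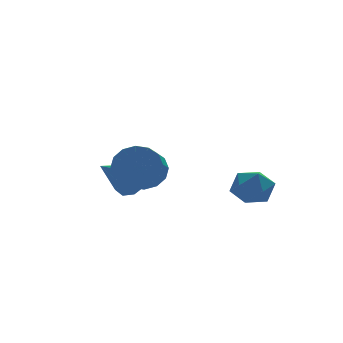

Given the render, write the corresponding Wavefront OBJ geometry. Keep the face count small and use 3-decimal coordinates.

v -0.295 -3.047 3.034
v 0.475 -3.215 3.546
v -0.095 -4.141 4.098
v -0.865 -3.973 3.586
v 0.216 -2.898 3.809
v -0.354 -3.825 4.361
v -0.181 -2.622 3.864
v -0.75 -3.548 4.417
v -0.608 -2.459 3.697
v -1.177 -3.385 4.25
v -0.951 -2.453 3.352
v -1.521 -3.38 3.905
v -1.118 -2.607 2.922
v -1.688 -3.533 3.475
v -1.065 -2.879 2.522
v -1.635 -3.805 3.074
v -0.806 -3.195 2.259
v -1.376 -4.122 2.811
v -0.41 -3.472 2.203
v -0.979 -4.398 2.756
v 0.017 -3.635 2.37
v -0.552 -4.561 2.923
v 0.361 -3.64 2.715
v -0.209 -4.567 3.268
v 0.528 -3.487 3.145
v -0.042 -4.413 3.698
v 3.323 -3.233 2.446
v 4.223 -3.197 2.368
v 3.257 -4.103 1.272
v 4.157 -4.067 1.194
v 3.78 -4.506 1.889
v 3.821 -3.969 2.615
v 3.659 -3.331 1.025
v 3.7 -2.794 1.751
v 4.431 -3.258 1.49
v 4.506 -3.984 2.024
v 2.974 -3.316 1.616
v 3.049 -4.042 2.15
v 0.32 -0.065 1.398
v 0.84 -0.115 2.043
v -1.1 -0.615 2.502
v 0.616 0.406 2.014
v 0.253 0.706 1.697
v -0.079 0.646 1.241
v -0.224 0.253 0.858
v -0.115 -0.289 0.728
v 0.197 -0.726 0.911
v 0.567 -0.854 1.323
v 0.821 -0.613 1.77
f 2 1 5
f 2 5 3
f 3 5 6
f 3 6 4
f 5 1 7
f 5 7 6
f 6 7 8
f 6 8 4
f 7 1 9
f 7 9 8
f 8 9 10
f 8 10 4
f 9 1 11
f 9 11 10
f 10 11 12
f 10 12 4
f 11 1 13
f 11 13 12
f 12 13 14
f 12 14 4
f 13 1 15
f 13 15 14
f 14 15 16
f 14 16 4
f 15 1 17
f 15 17 16
f 16 17 18
f 16 18 4
f 17 1 19
f 17 19 18
f 18 19 20
f 18 20 4
f 19 1 21
f 19 21 20
f 20 21 22
f 20 22 4
f 21 1 23
f 21 23 22
f 22 23 24
f 22 24 4
f 23 1 25
f 23 25 24
f 24 25 26
f 24 26 4
f 25 1 2
f 25 2 26
f 26 2 3
f 26 3 4
f 27 38 32
f 27 32 28
f 27 28 34
f 27 34 37
f 27 37 38
f 28 32 36
f 32 38 31
f 38 37 29
f 37 34 33
f 34 28 35
f 30 36 31
f 30 31 29
f 30 29 33
f 30 33 35
f 30 35 36
f 31 36 32
f 29 31 38
f 33 29 37
f 35 33 34
f 36 35 28
f 40 39 42
f 40 42 41
f 42 39 43
f 42 43 41
f 43 39 44
f 43 44 41
f 44 39 45
f 44 45 41
f 45 39 46
f 45 46 41
f 46 39 47
f 46 47 41
f 47 39 48
f 47 48 41
f 48 39 49
f 48 49 41
f 49 39 40
f 49 40 41



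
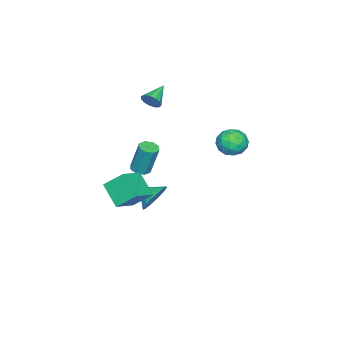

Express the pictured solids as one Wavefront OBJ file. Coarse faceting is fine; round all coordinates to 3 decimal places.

v -1.829 3.632 1.368
v -1.319 3.043 0.85
v -3.041 3.337 0.51
v -2.531 2.748 -0.008
v -2.743 2.529 0.877
v -1.993 2.712 1.407
v -2.367 3.668 -0.047
v -1.617 3.851 0.483
v -1.651 3.065 -0.025
v -1.883 2.362 0.546
v -2.477 4.018 0.814
v -2.709 3.315 1.385
v -1.467 3.364 1.184
v -2.893 3.016 0.176
v -3.017 2.888 0.696
v -2.717 2.542 0.392
v -1.864 3.169 1.512
v -1.564 2.823 1.207
v -2.401 2.521 1.223
v -2.796 3.557 0.153
v -2.496 3.211 -0.152
v -1.643 3.838 0.968
v -1.343 3.492 0.664
v -1.959 3.859 0.137
v -1.363 3.031 0.365
v -2.076 2.857 -0.139
v -1.979 3.398 -0.162
v -1.538 3.505 0.15
v -1.499 2.617 0.701
v -2.212 2.443 0.197
v -2.336 2.315 0.717
v -1.896 2.422 1.029
v -1.695 2.63 0.187
v -2.148 3.937 1.163
v -2.861 3.763 0.659
v -2.464 3.958 0.331
v -2.024 4.065 0.643
v -2.284 3.523 1.499
v -2.997 3.349 0.995
v -2.822 2.875 1.21
v -2.381 2.982 1.522
v -2.665 3.75 1.173
v 1.135 -1.791 -2.026
v 0.842 -0.749 -1.077
v 1.795 -0.698 -3.023
v 1.503 0.344 -2.074
v 2.577 -2.024 -1.326
v 2.285 -0.982 -0.377
v 3.238 -0.931 -2.323
v 2.945 0.111 -1.374
v -1.141 -1.079 3.289
v -0.936 -1.368 3.798
v -2.419 -0.961 3.871
v -0.881 -1.027 3.849
v -0.908 -0.702 3.723
v -1.009 -0.498 3.458
v -1.153 -0.478 3.14
v -1.292 -0.649 2.869
v -1.383 -0.956 2.732
v -1.398 -1.303 2.771
v -1.33 -1.579 2.974
v -1.203 -1.696 3.278
v -1.056 -1.617 3.585
v -0.656 -1.495 -1.843
v -0.199 -1.853 -1.739
v -0.207 -1.323 0.127
v -0.664 -0.965 0.023
v -0.069 -1.437 -1.857
v -0.077 -0.907 0.009
v -0.283 -1.055 -1.966
v -0.291 -0.525 -0.1
v -0.715 -0.93 -2.004
v -0.724 -0.4 -0.138
v -1.113 -1.137 -1.947
v -1.121 -0.607 -0.081
v -1.243 -1.553 -1.829
v -1.251 -1.023 0.037
v -1.029 -1.935 -1.72
v -1.037 -1.405 0.146
v -0.596 -2.06 -1.682
v -0.605 -1.53 0.184
v -0.817 -0.718 -4.076
v -0.208 -1.133 -4.767
v -0.883 -1.702 -3.544
v 0.113 -0.954 -4.394
v 0.184 -0.711 -3.937
v -0.013 -0.47 -3.517
v -0.425 -0.296 -3.246
v -0.942 -0.235 -3.198
v -1.426 -0.303 -3.385
v -1.746 -0.483 -3.758
v -1.817 -0.726 -4.215
v -1.62 -0.966 -4.635
v -1.208 -1.141 -4.906
v -0.691 -1.202 -4.954
f 1 38 17
f 38 12 41
f 17 41 6
f 38 41 17
f 1 17 13
f 17 6 18
f 13 18 2
f 17 18 13
f 1 13 22
f 13 2 23
f 22 23 8
f 13 23 22
f 1 22 34
f 22 8 37
f 34 37 11
f 22 37 34
f 1 34 38
f 34 11 42
f 38 42 12
f 34 42 38
f 2 18 29
f 18 6 32
f 29 32 10
f 18 32 29
f 6 41 19
f 41 12 40
f 19 40 5
f 41 40 19
f 12 42 39
f 42 11 35
f 39 35 3
f 42 35 39
f 11 37 36
f 37 8 24
f 36 24 7
f 37 24 36
f 8 23 28
f 23 2 25
f 28 25 9
f 23 25 28
f 4 30 16
f 30 10 31
f 16 31 5
f 30 31 16
f 4 16 14
f 16 5 15
f 14 15 3
f 16 15 14
f 4 14 21
f 14 3 20
f 21 20 7
f 14 20 21
f 4 21 26
f 21 7 27
f 26 27 9
f 21 27 26
f 4 26 30
f 26 9 33
f 30 33 10
f 26 33 30
f 5 31 19
f 31 10 32
f 19 32 6
f 31 32 19
f 3 15 39
f 15 5 40
f 39 40 12
f 15 40 39
f 7 20 36
f 20 3 35
f 36 35 11
f 20 35 36
f 9 27 28
f 27 7 24
f 28 24 8
f 27 24 28
f 10 33 29
f 33 9 25
f 29 25 2
f 33 25 29
f 44 46 43
f 47 44 43
f 43 46 45
f 45 47 43
f 44 50 46
f 48 44 47
f 48 50 44
f 46 50 45
f 49 47 45
f 45 50 49
f 49 48 47
f 50 48 49
f 52 51 54
f 52 54 53
f 54 51 55
f 54 55 53
f 55 51 56
f 55 56 53
f 56 51 57
f 56 57 53
f 57 51 58
f 57 58 53
f 58 51 59
f 58 59 53
f 59 51 60
f 59 60 53
f 60 51 61
f 60 61 53
f 61 51 62
f 61 62 53
f 62 51 63
f 62 63 53
f 63 51 52
f 63 52 53
f 65 64 68
f 65 68 66
f 66 68 69
f 66 69 67
f 68 64 70
f 68 70 69
f 69 70 71
f 69 71 67
f 70 64 72
f 70 72 71
f 71 72 73
f 71 73 67
f 72 64 74
f 72 74 73
f 73 74 75
f 73 75 67
f 74 64 76
f 74 76 75
f 75 76 77
f 75 77 67
f 76 64 78
f 76 78 77
f 77 78 79
f 77 79 67
f 78 64 80
f 78 80 79
f 79 80 81
f 79 81 67
f 80 64 65
f 80 65 81
f 81 65 66
f 81 66 67
f 83 82 85
f 83 85 84
f 85 82 86
f 85 86 84
f 86 82 87
f 86 87 84
f 87 82 88
f 87 88 84
f 88 82 89
f 88 89 84
f 89 82 90
f 89 90 84
f 90 82 91
f 90 91 84
f 91 82 92
f 91 92 84
f 92 82 93
f 92 93 84
f 93 82 94
f 93 94 84
f 94 82 95
f 94 95 84
f 95 82 83
f 95 83 84



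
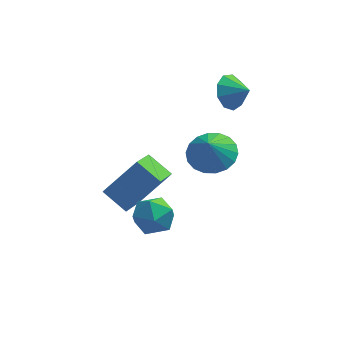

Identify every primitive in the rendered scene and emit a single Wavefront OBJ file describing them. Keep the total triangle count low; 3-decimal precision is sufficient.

v 1.621 2.963 2.802
v 2.083 2.893 2.033
v 2.379 2.517 3.298
v 2.215 3.427 2.31
v 2.069 3.743 2.818
v 1.713 3.695 3.318
v 1.314 3.304 3.577
v 1.059 2.753 3.473
v 1.066 2.301 3.056
v 1.333 2.158 2.519
v 1.734 2.392 2.115
v 0.855 1.342 0.275
v 1.587 2.017 0.693
v 0.685 0.878 1.325
v 1.177 2.264 0.736
v 0.703 2.329 0.687
v 0.26 2.198 0.557
v -0.066 1.897 0.372
v -0.21 1.487 0.167
v -0.142 1.048 -0.017
v 0.123 0.667 -0.142
v 0.533 0.42 -0.185
v 1.007 0.355 -0.137
v 1.451 0.486 -0.007
v 1.776 0.787 0.179
v 1.92 1.197 0.384
v 1.852 1.637 0.567
v -2.125 -1.581 -0.159
v -1.537 -1.38 -0.914
v -1.443 -3 -0.006
v -0.855 -2.799 -0.761
v -0.747 -2.319 0.084
v -1.169 -1.442 -0.01
v -1.811 -2.938 -0.91
v -2.233 -2.061 -1.004
v -1.343 -2.218 -1.378
v -0.686 -1.836 -0.764
v -2.294 -2.544 -0.156
v -1.637 -2.162 0.458
v -3.127 2.003 -2.396
v -3.583 0.431 -1.431
v -1.735 2.513 -0.908
v -2.191 0.941 0.057
v -2.169 1.319 -3.057
v -2.625 -0.253 -2.092
v -0.777 1.829 -1.569
v -1.233 0.257 -0.604
f 2 1 4
f 2 4 3
f 4 1 5
f 4 5 3
f 5 1 6
f 5 6 3
f 6 1 7
f 6 7 3
f 7 1 8
f 7 8 3
f 8 1 9
f 8 9 3
f 9 1 10
f 9 10 3
f 10 1 11
f 10 11 3
f 11 1 2
f 11 2 3
f 13 12 15
f 13 15 14
f 15 12 16
f 15 16 14
f 16 12 17
f 16 17 14
f 17 12 18
f 17 18 14
f 18 12 19
f 18 19 14
f 19 12 20
f 19 20 14
f 20 12 21
f 20 21 14
f 21 12 22
f 21 22 14
f 22 12 23
f 22 23 14
f 23 12 24
f 23 24 14
f 24 12 25
f 24 25 14
f 25 12 26
f 25 26 14
f 26 12 27
f 26 27 14
f 27 12 13
f 27 13 14
f 28 39 33
f 28 33 29
f 28 29 35
f 28 35 38
f 28 38 39
f 29 33 37
f 33 39 32
f 39 38 30
f 38 35 34
f 35 29 36
f 31 37 32
f 31 32 30
f 31 30 34
f 31 34 36
f 31 36 37
f 32 37 33
f 30 32 39
f 34 30 38
f 36 34 35
f 37 36 29
f 41 43 40
f 44 41 40
f 40 43 42
f 42 44 40
f 41 47 43
f 45 41 44
f 45 47 41
f 43 47 42
f 46 44 42
f 42 47 46
f 46 45 44
f 47 45 46



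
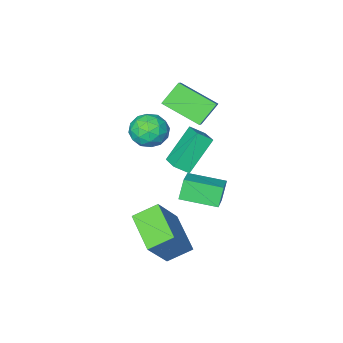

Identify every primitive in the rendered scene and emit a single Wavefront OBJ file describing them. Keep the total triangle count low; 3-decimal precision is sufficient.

v -1.86 -1.654 -0.537
v -1.576 -0.558 -0.137
v -2.474 -1.313 -1.033
v -2.19 -0.218 -0.633
v -0.49 -1.442 -2.087
v -0.206 -0.347 -1.687
v -1.104 -1.102 -2.583
v -0.82 -0.006 -2.183
v 2.541 3.539 -4.005
v 2.186 1.693 -3.351
v 1.504 3.965 -3.366
v 1.149 2.119 -2.711
v 3.711 3.901 -2.349
v 3.356 2.055 -1.694
v 2.674 4.327 -1.709
v 2.319 2.481 -1.055
v 0.772 1.944 -1.352
v 0.375 1.719 -0.407
v -0.455 3.126 -1.586
v -0.853 2.9 -0.641
v 1.533 2.84 -0.819
v 1.135 2.614 0.126
v 0.305 4.021 -1.053
v -0.092 3.796 -0.108
v -3.066 -1.176 0.841
v -2.07 -2.718 1.684
v -2.368 -0.261 1.69
v -1.373 -1.803 2.534
v -2.107 -1.057 -0.074
v -1.112 -2.599 0.77
v -1.41 -0.142 0.776
v -0.414 -1.684 1.619
v -0.186 -1.39 -0.898
v 0.72 -1.52 -0.586
v -0.68 -2.52 0.066
v 0.226 -2.65 0.378
v -0.25 -1.838 0.601
v 0.056 -1.14 0.005
v -0.016 -2.9 -0.525
v 0.29 -2.202 -1.121
v 0.826 -2.454 -0.356
v 0.681 -1.797 0.34
v -0.641 -2.243 -0.86
v -0.786 -1.586 -0.164
v 0.31 -1.356 -0.826
v -0.27 -2.684 0.306
v -0.55 -2.207 0.437
v -0.017 -2.284 0.621
v -0.08 -1.132 -0.479
v 0.453 -1.209 -0.296
v -0.118 -1.396 0.402
v -0.413 -2.831 -0.224
v 0.12 -2.908 -0.041
v 0.057 -1.756 -1.141
v 0.59 -1.833 -0.957
v 0.158 -2.644 -0.922
v 0.905 -1.981 -0.508
v 0.615 -2.645 0.059
v 0.473 -2.792 -0.472
v 0.652 -2.382 -0.822
v 0.82 -1.595 -0.099
v 0.53 -2.26 0.467
v 0.25 -1.782 0.598
v 0.429 -1.372 0.248
v 0.882 -2.144 0.036
v -0.49 -1.78 -0.987
v -0.78 -2.445 -0.421
v -0.389 -2.668 -0.768
v -0.21 -2.258 -1.118
v -0.575 -1.395 -0.579
v -0.865 -2.059 -0.012
v -0.612 -1.658 0.302
v -0.433 -1.248 -0.048
v -0.842 -1.896 -0.556
f 2 4 1
f 5 2 1
f 1 4 3
f 3 5 1
f 2 8 4
f 6 2 5
f 6 8 2
f 4 8 3
f 7 5 3
f 3 8 7
f 7 6 5
f 8 6 7
f 10 12 9
f 13 10 9
f 9 12 11
f 11 13 9
f 10 16 12
f 14 10 13
f 14 16 10
f 12 16 11
f 15 13 11
f 11 16 15
f 15 14 13
f 16 14 15
f 18 20 17
f 21 18 17
f 17 20 19
f 19 21 17
f 18 24 20
f 22 18 21
f 22 24 18
f 20 24 19
f 23 21 19
f 19 24 23
f 23 22 21
f 24 22 23
f 26 28 25
f 29 26 25
f 25 28 27
f 27 29 25
f 26 32 28
f 30 26 29
f 30 32 26
f 28 32 27
f 31 29 27
f 27 32 31
f 31 30 29
f 32 30 31
f 33 70 49
f 70 44 73
f 49 73 38
f 70 73 49
f 33 49 45
f 49 38 50
f 45 50 34
f 49 50 45
f 33 45 54
f 45 34 55
f 54 55 40
f 45 55 54
f 33 54 66
f 54 40 69
f 66 69 43
f 54 69 66
f 33 66 70
f 66 43 74
f 70 74 44
f 66 74 70
f 34 50 61
f 50 38 64
f 61 64 42
f 50 64 61
f 38 73 51
f 73 44 72
f 51 72 37
f 73 72 51
f 44 74 71
f 74 43 67
f 71 67 35
f 74 67 71
f 43 69 68
f 69 40 56
f 68 56 39
f 69 56 68
f 40 55 60
f 55 34 57
f 60 57 41
f 55 57 60
f 36 62 48
f 62 42 63
f 48 63 37
f 62 63 48
f 36 48 46
f 48 37 47
f 46 47 35
f 48 47 46
f 36 46 53
f 46 35 52
f 53 52 39
f 46 52 53
f 36 53 58
f 53 39 59
f 58 59 41
f 53 59 58
f 36 58 62
f 58 41 65
f 62 65 42
f 58 65 62
f 37 63 51
f 63 42 64
f 51 64 38
f 63 64 51
f 35 47 71
f 47 37 72
f 71 72 44
f 47 72 71
f 39 52 68
f 52 35 67
f 68 67 43
f 52 67 68
f 41 59 60
f 59 39 56
f 60 56 40
f 59 56 60
f 42 65 61
f 65 41 57
f 61 57 34
f 65 57 61



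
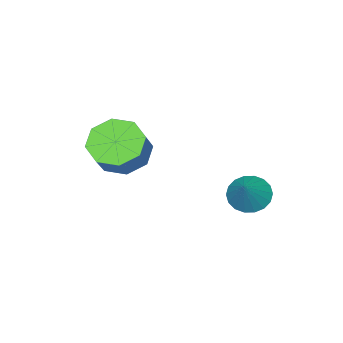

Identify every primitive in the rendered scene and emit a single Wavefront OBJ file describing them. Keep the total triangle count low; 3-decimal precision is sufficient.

v -1.705 2.85 0.663
v -1.192 3.039 0.121
v -0.775 3.29 1.697
v -1.372 3.328 0.159
v -1.618 3.522 0.298
v -1.881 3.583 0.508
v -2.11 3.499 0.75
v -2.258 3.286 0.974
v -2.297 2.987 1.136
v -2.219 2.661 1.205
v -2.039 2.371 1.166
v -1.793 2.177 1.027
v -1.529 2.116 0.817
v -1.301 2.2 0.576
v -1.153 2.413 0.352
v -1.114 2.712 0.189
v 1.596 0.275 3.343
v 2.106 0.861 2.746
v 2.794 1.152 3.62
v 2.284 0.565 4.217
v 1.534 1.216 3.078
v 2.223 1.507 3.952
v 0.999 1.02 3.565
v 1.688 1.31 4.439
v 0.813 0.387 3.922
v 1.502 0.678 4.796
v 1.086 -0.312 3.94
v 1.774 -0.021 4.814
v 1.657 -0.667 3.608
v 2.346 -0.376 4.482
v 2.192 -0.47 3.121
v 2.881 -0.18 3.995
v 2.378 0.162 2.764
v 3.067 0.453 3.638
f 2 1 4
f 2 4 3
f 4 1 5
f 4 5 3
f 5 1 6
f 5 6 3
f 6 1 7
f 6 7 3
f 7 1 8
f 7 8 3
f 8 1 9
f 8 9 3
f 9 1 10
f 9 10 3
f 10 1 11
f 10 11 3
f 11 1 12
f 11 12 3
f 12 1 13
f 12 13 3
f 13 1 14
f 13 14 3
f 14 1 15
f 14 15 3
f 15 1 16
f 15 16 3
f 16 1 2
f 16 2 3
f 18 17 21
f 18 21 19
f 19 21 22
f 19 22 20
f 21 17 23
f 21 23 22
f 22 23 24
f 22 24 20
f 23 17 25
f 23 25 24
f 24 25 26
f 24 26 20
f 25 17 27
f 25 27 26
f 26 27 28
f 26 28 20
f 27 17 29
f 27 29 28
f 28 29 30
f 28 30 20
f 29 17 31
f 29 31 30
f 30 31 32
f 30 32 20
f 31 17 33
f 31 33 32
f 32 33 34
f 32 34 20
f 33 17 18
f 33 18 34
f 34 18 19
f 34 19 20



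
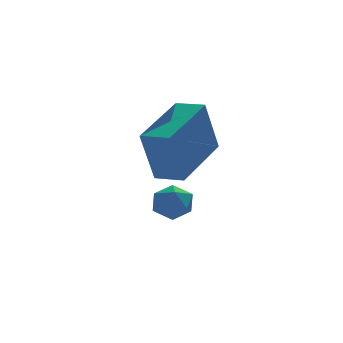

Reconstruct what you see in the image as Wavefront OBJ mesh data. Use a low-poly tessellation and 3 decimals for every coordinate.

v -1.602 -0.782 -4.514
v -1.215 -0.656 -3.992
v -2.045 -1.604 -3.988
v -1.658 -1.478 -3.466
v -2.141 -1.056 -3.629
v -1.867 -0.547 -3.954
v -1.393 -1.713 -4.026
v -1.119 -1.204 -4.351
v -1.086 -1.231 -3.69
v -1.548 -0.825 -3.445
v -1.712 -1.435 -4.535
v -2.174 -1.029 -4.29
v -2.57 -2.799 -2.38
v -3.037 -3.075 -0.726
v -1.202 -1.336 -1.749
v -1.669 -1.611 -0.096
v -1.931 -3.429 -2.304
v -2.398 -3.704 -0.651
v -0.563 -1.965 -1.674
v -1.03 -2.241 -0.02
f 1 12 6
f 1 6 2
f 1 2 8
f 1 8 11
f 1 11 12
f 2 6 10
f 6 12 5
f 12 11 3
f 11 8 7
f 8 2 9
f 4 10 5
f 4 5 3
f 4 3 7
f 4 7 9
f 4 9 10
f 5 10 6
f 3 5 12
f 7 3 11
f 9 7 8
f 10 9 2
f 14 16 13
f 17 14 13
f 13 16 15
f 15 17 13
f 14 20 16
f 18 14 17
f 18 20 14
f 16 20 15
f 19 17 15
f 15 20 19
f 19 18 17
f 20 18 19



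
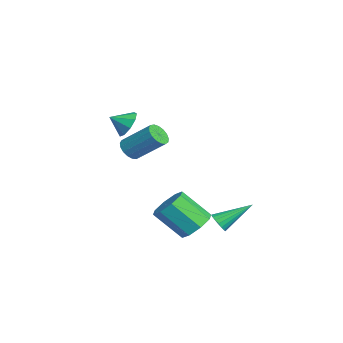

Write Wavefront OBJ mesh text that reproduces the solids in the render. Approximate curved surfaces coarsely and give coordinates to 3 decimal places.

v -2.104 -2.628 -0.646
v -1.735 -3.162 -0.29
v -0.967 -1.746 1.041
v -1.336 -1.212 0.686
v -1.507 -3.053 -0.538
v -0.739 -1.636 0.793
v -1.416 -2.846 -0.811
v -0.648 -1.429 0.52
v -1.482 -2.589 -1.046
v -0.715 -1.172 0.286
v -1.691 -2.341 -1.189
v -0.924 -0.925 0.142
v -1.995 -2.159 -1.208
v -1.227 -0.743 0.124
v -2.323 -2.085 -1.098
v -1.556 -0.668 0.234
v -2.601 -2.135 -0.884
v -1.834 -0.718 0.447
v -2.765 -2.298 -0.616
v -1.998 -0.881 0.715
v -2.778 -2.537 -0.354
v -2.01 -1.12 0.977
v -2.636 -2.796 -0.16
v -1.869 -1.38 1.171
v -2.372 -3.018 -0.077
v -1.605 -1.601 1.255
v -2.047 -3.15 -0.124
v -1.28 -1.733 1.208
v 2.163 0.177 -4.41
v 3.125 0.223 -4.018
v 2.579 -1.172 -2.517
v 1.617 -1.217 -2.91
v 2.638 0.762 -3.693
v 2.092 -0.632 -2.193
v 1.873 0.959 -3.789
v 1.327 -0.435 -2.289
v 1.278 0.698 -4.248
v 0.731 -0.696 -2.748
v 1.201 0.132 -4.803
v 0.655 -1.263 -3.302
v 1.688 -0.408 -5.127
v 1.142 -1.802 -3.627
v 2.453 -0.605 -5.031
v 1.907 -1.999 -3.531
v 3.049 -0.344 -4.572
v 2.502 -1.738 -3.072
v 3.247 1.088 -3.706
v 3.819 0.969 -3.471
v 3.153 2.832 -2.594
v 3.876 1.119 -3.701
v 3.808 1.262 -3.932
v 3.629 1.371 -4.118
v 3.374 1.424 -4.223
v 3.094 1.411 -4.225
v 2.845 1.333 -4.124
v 2.674 1.207 -3.94
v 2.617 1.057 -3.71
v 2.685 0.914 -3.479
v 2.864 0.805 -3.293
v 3.119 0.752 -3.188
v 3.399 0.765 -3.186
v 3.649 0.843 -3.287
v 1.302 -3.154 2.631
v 2.019 -3.429 2.223
v 1.258 -4.066 3.169
v 2.167 -3.142 2.722
v 1.911 -2.86 3.179
v 1.369 -2.716 3.38
v 0.797 -2.776 3.23
v 0.46 -3.013 2.8
v 0.518 -3.316 2.291
v 0.943 -3.543 1.941
v 1.535 -3.587 1.914
f 2 1 5
f 2 5 3
f 3 5 6
f 3 6 4
f 5 1 7
f 5 7 6
f 6 7 8
f 6 8 4
f 7 1 9
f 7 9 8
f 8 9 10
f 8 10 4
f 9 1 11
f 9 11 10
f 10 11 12
f 10 12 4
f 11 1 13
f 11 13 12
f 12 13 14
f 12 14 4
f 13 1 15
f 13 15 14
f 14 15 16
f 14 16 4
f 15 1 17
f 15 17 16
f 16 17 18
f 16 18 4
f 17 1 19
f 17 19 18
f 18 19 20
f 18 20 4
f 19 1 21
f 19 21 20
f 20 21 22
f 20 22 4
f 21 1 23
f 21 23 22
f 22 23 24
f 22 24 4
f 23 1 25
f 23 25 24
f 24 25 26
f 24 26 4
f 25 1 27
f 25 27 26
f 26 27 28
f 26 28 4
f 27 1 2
f 27 2 28
f 28 2 3
f 28 3 4
f 30 29 33
f 30 33 31
f 31 33 34
f 31 34 32
f 33 29 35
f 33 35 34
f 34 35 36
f 34 36 32
f 35 29 37
f 35 37 36
f 36 37 38
f 36 38 32
f 37 29 39
f 37 39 38
f 38 39 40
f 38 40 32
f 39 29 41
f 39 41 40
f 40 41 42
f 40 42 32
f 41 29 43
f 41 43 42
f 42 43 44
f 42 44 32
f 43 29 45
f 43 45 44
f 44 45 46
f 44 46 32
f 45 29 30
f 45 30 46
f 46 30 31
f 46 31 32
f 48 47 50
f 48 50 49
f 50 47 51
f 50 51 49
f 51 47 52
f 51 52 49
f 52 47 53
f 52 53 49
f 53 47 54
f 53 54 49
f 54 47 55
f 54 55 49
f 55 47 56
f 55 56 49
f 56 47 57
f 56 57 49
f 57 47 58
f 57 58 49
f 58 47 59
f 58 59 49
f 59 47 60
f 59 60 49
f 60 47 61
f 60 61 49
f 61 47 62
f 61 62 49
f 62 47 48
f 62 48 49
f 64 63 66
f 64 66 65
f 66 63 67
f 66 67 65
f 67 63 68
f 67 68 65
f 68 63 69
f 68 69 65
f 69 63 70
f 69 70 65
f 70 63 71
f 70 71 65
f 71 63 72
f 71 72 65
f 72 63 73
f 72 73 65
f 73 63 64
f 73 64 65



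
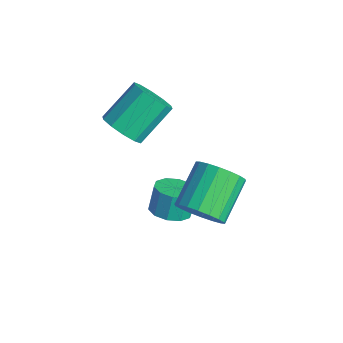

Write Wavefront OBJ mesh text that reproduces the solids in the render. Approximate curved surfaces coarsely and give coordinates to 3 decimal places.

v -0.901 -2.766 -0.474
v -0.132 -2.33 -0.797
v -0.471 -0.838 0.412
v -1.239 -1.274 0.734
v -0.583 -2.167 -1.125
v -0.922 -0.675 0.084
v -1.155 -2.232 -1.205
v -1.494 -0.74 0.004
v -1.629 -2.501 -1.006
v -1.968 -1.009 0.203
v -1.826 -2.872 -0.604
v -2.165 -1.38 0.605
v -1.669 -3.202 -0.152
v -2.008 -1.71 1.057
v -1.218 -3.365 0.176
v -1.557 -1.873 1.385
v -0.646 -3.3 0.256
v -0.985 -1.808 1.465
v -0.172 -3.031 0.057
v -0.511 -1.539 1.266
v 0.025 -2.66 -0.345
v -0.314 -1.168 0.864
v 3.271 -1.542 -2.329
v 4.01 -1.524 -1.626
v 2.987 -0.14 -0.587
v 2.249 -0.158 -1.291
v 4.143 -1.205 -1.92
v 3.12 0.179 -0.881
v 4.103 -0.953 -2.295
v 3.08 0.431 -1.256
v 3.899 -0.817 -2.677
v 2.876 0.567 -1.638
v 3.57 -0.825 -2.99
v 2.547 0.559 -1.951
v 3.182 -0.975 -3.172
v 2.16 0.409 -2.134
v 2.812 -1.237 -3.188
v 1.789 0.147 -2.149
v 2.533 -1.56 -3.033
v 1.51 -0.176 -1.994
v 2.4 -1.879 -2.739
v 1.377 -0.495 -1.7
v 2.44 -2.131 -2.364
v 1.417 -0.747 -1.325
v 2.644 -2.267 -1.982
v 1.621 -0.883 -0.943
v 2.973 -2.259 -1.669
v 1.95 -0.875 -0.63
v 3.36 -2.109 -1.486
v 2.338 -0.725 -0.448
v 3.731 -1.847 -1.471
v 2.708 -0.463 -0.432
v 0.962 -1.641 -4.503
v 1.803 -1.618 -4.321
v 1.558 -1.255 -3.236
v 0.718 -1.279 -3.417
v 1.663 -1.142 -4.511
v 1.418 -0.779 -3.426
v 1.255 -0.857 -4.699
v 1.01 -0.494 -3.613
v 0.736 -0.871 -4.811
v 0.491 -0.509 -3.726
v 0.303 -1.18 -4.806
v 0.058 -0.817 -3.72
v 0.122 -1.665 -4.684
v -0.123 -1.302 -3.599
v 0.262 -2.141 -4.494
v 0.017 -1.778 -3.409
v 0.67 -2.426 -4.307
v 0.425 -2.063 -3.221
v 1.189 -2.411 -4.194
v 0.944 -2.049 -3.109
v 1.622 -2.103 -4.2
v 1.377 -1.74 -3.114
f 2 1 5
f 2 5 3
f 3 5 6
f 3 6 4
f 5 1 7
f 5 7 6
f 6 7 8
f 6 8 4
f 7 1 9
f 7 9 8
f 8 9 10
f 8 10 4
f 9 1 11
f 9 11 10
f 10 11 12
f 10 12 4
f 11 1 13
f 11 13 12
f 12 13 14
f 12 14 4
f 13 1 15
f 13 15 14
f 14 15 16
f 14 16 4
f 15 1 17
f 15 17 16
f 16 17 18
f 16 18 4
f 17 1 19
f 17 19 18
f 18 19 20
f 18 20 4
f 19 1 21
f 19 21 20
f 20 21 22
f 20 22 4
f 21 1 2
f 21 2 22
f 22 2 3
f 22 3 4
f 24 23 27
f 24 27 25
f 25 27 28
f 25 28 26
f 27 23 29
f 27 29 28
f 28 29 30
f 28 30 26
f 29 23 31
f 29 31 30
f 30 31 32
f 30 32 26
f 31 23 33
f 31 33 32
f 32 33 34
f 32 34 26
f 33 23 35
f 33 35 34
f 34 35 36
f 34 36 26
f 35 23 37
f 35 37 36
f 36 37 38
f 36 38 26
f 37 23 39
f 37 39 38
f 38 39 40
f 38 40 26
f 39 23 41
f 39 41 40
f 40 41 42
f 40 42 26
f 41 23 43
f 41 43 42
f 42 43 44
f 42 44 26
f 43 23 45
f 43 45 44
f 44 45 46
f 44 46 26
f 45 23 47
f 45 47 46
f 46 47 48
f 46 48 26
f 47 23 49
f 47 49 48
f 48 49 50
f 48 50 26
f 49 23 51
f 49 51 50
f 50 51 52
f 50 52 26
f 51 23 24
f 51 24 52
f 52 24 25
f 52 25 26
f 54 53 57
f 54 57 55
f 55 57 58
f 55 58 56
f 57 53 59
f 57 59 58
f 58 59 60
f 58 60 56
f 59 53 61
f 59 61 60
f 60 61 62
f 60 62 56
f 61 53 63
f 61 63 62
f 62 63 64
f 62 64 56
f 63 53 65
f 63 65 64
f 64 65 66
f 64 66 56
f 65 53 67
f 65 67 66
f 66 67 68
f 66 68 56
f 67 53 69
f 67 69 68
f 68 69 70
f 68 70 56
f 69 53 71
f 69 71 70
f 70 71 72
f 70 72 56
f 71 53 73
f 71 73 72
f 72 73 74
f 72 74 56
f 73 53 54
f 73 54 74
f 74 54 55
f 74 55 56



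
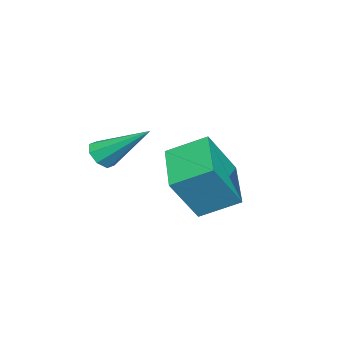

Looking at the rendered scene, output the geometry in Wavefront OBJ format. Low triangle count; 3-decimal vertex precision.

v -0.714 -1.017 2.973
v -0.166 -0.914 2.854
v -0.746 0.537 4.167
v -0.437 -0.709 2.58
v -0.871 -0.685 2.537
v -1.212 -0.854 2.748
v -1.262 -1.119 3.092
v -0.991 -1.324 3.365
v -0.557 -1.349 3.409
v -0.216 -1.179 3.197
v -3.122 1.048 -0.208
v -4.834 0.14 0.461
v -3.531 2.327 0.483
v -5.242 1.419 1.152
v -2.198 0.481 1.388
v -3.909 -0.427 2.057
v -2.606 1.76 2.079
v -4.318 0.852 2.748
f 2 1 4
f 2 4 3
f 4 1 5
f 4 5 3
f 5 1 6
f 5 6 3
f 6 1 7
f 6 7 3
f 7 1 8
f 7 8 3
f 8 1 9
f 8 9 3
f 9 1 10
f 9 10 3
f 10 1 2
f 10 2 3
f 12 14 11
f 15 12 11
f 11 14 13
f 13 15 11
f 12 18 14
f 16 12 15
f 16 18 12
f 14 18 13
f 17 15 13
f 13 18 17
f 17 16 15
f 18 16 17



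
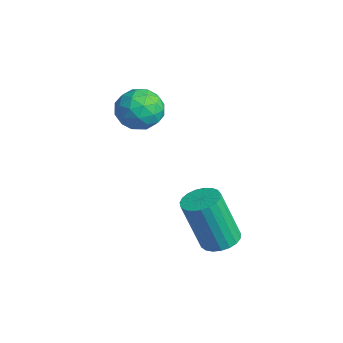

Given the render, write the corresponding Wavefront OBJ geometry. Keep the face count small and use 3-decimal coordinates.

v -3.486 0.49 3.307
v -3.025 -0.263 3.333
v -4.635 -0.197 3.807
v -4.174 -0.95 3.833
v -3.982 -0.295 4.394
v -3.272 0.13 4.084
v -4.388 -0.59 3.056
v -3.678 -0.165 2.746
v -3.582 -0.93 3.177
v -3.331 -0.748 4.004
v -4.329 0.288 3.136
v -4.078 0.47 3.963
v -3.155 0.174 3.276
v -4.505 -0.634 3.864
v -4.392 -0.249 4.194
v -4.121 -0.691 4.209
v -3.3 0.405 3.718
v -3.029 -0.038 3.733
v -3.591 -0.057 4.356
v -4.631 -0.422 3.407
v -4.36 -0.865 3.422
v -3.539 0.231 2.931
v -3.268 -0.211 2.946
v -4.069 -0.403 2.784
v -3.211 -0.661 3.2
v -3.887 -1.065 3.494
v -4.013 -0.853 3.037
v -3.595 -0.603 2.855
v -3.064 -0.554 3.686
v -3.739 -0.958 3.98
v -3.626 -0.573 4.309
v -3.209 -0.323 4.127
v -3.391 -0.946 3.594
v -3.921 0.498 3.16
v -4.596 0.094 3.454
v -4.451 -0.137 3.013
v -4.034 0.113 2.831
v -3.773 0.605 3.646
v -4.449 0.201 3.94
v -4.065 0.143 4.285
v -3.647 0.393 4.103
v -4.269 0.486 3.546
v 0.042 0.997 -0.487
v 0.717 1.015 -0.404
v 0.493 0.4 1.549
v -0.182 0.383 1.467
v 0.641 1.277 -0.33
v 0.418 0.663 1.623
v 0.463 1.491 -0.283
v 0.239 0.876 1.67
v 0.211 1.62 -0.271
v -0.013 1.005 1.682
v -0.07 1.641 -0.297
v -0.293 1.026 1.656
v -0.331 1.55 -0.355
v -0.555 0.936 1.598
v -0.528 1.365 -0.436
v -0.752 0.75 1.517
v -0.627 1.115 -0.526
v -0.85 0.5 1.427
v -0.61 0.845 -0.609
v -0.833 0.231 1.344
v -0.48 0.602 -0.671
v -0.703 -0.013 1.282
v -0.26 0.427 -0.701
v -0.483 -0.188 1.253
v 0.012 0.35 -0.694
v -0.211 -0.264 1.26
v 0.29 0.386 -0.651
v 0.066 -0.229 1.303
v 0.524 0.527 -0.58
v 0.3 -0.088 1.374
v 0.675 0.75 -0.492
v 0.451 0.135 1.461
f 1 38 17
f 38 12 41
f 17 41 6
f 38 41 17
f 1 17 13
f 17 6 18
f 13 18 2
f 17 18 13
f 1 13 22
f 13 2 23
f 22 23 8
f 13 23 22
f 1 22 34
f 22 8 37
f 34 37 11
f 22 37 34
f 1 34 38
f 34 11 42
f 38 42 12
f 34 42 38
f 2 18 29
f 18 6 32
f 29 32 10
f 18 32 29
f 6 41 19
f 41 12 40
f 19 40 5
f 41 40 19
f 12 42 39
f 42 11 35
f 39 35 3
f 42 35 39
f 11 37 36
f 37 8 24
f 36 24 7
f 37 24 36
f 8 23 28
f 23 2 25
f 28 25 9
f 23 25 28
f 4 30 16
f 30 10 31
f 16 31 5
f 30 31 16
f 4 16 14
f 16 5 15
f 14 15 3
f 16 15 14
f 4 14 21
f 14 3 20
f 21 20 7
f 14 20 21
f 4 21 26
f 21 7 27
f 26 27 9
f 21 27 26
f 4 26 30
f 26 9 33
f 30 33 10
f 26 33 30
f 5 31 19
f 31 10 32
f 19 32 6
f 31 32 19
f 3 15 39
f 15 5 40
f 39 40 12
f 15 40 39
f 7 20 36
f 20 3 35
f 36 35 11
f 20 35 36
f 9 27 28
f 27 7 24
f 28 24 8
f 27 24 28
f 10 33 29
f 33 9 25
f 29 25 2
f 33 25 29
f 44 43 47
f 44 47 45
f 45 47 48
f 45 48 46
f 47 43 49
f 47 49 48
f 48 49 50
f 48 50 46
f 49 43 51
f 49 51 50
f 50 51 52
f 50 52 46
f 51 43 53
f 51 53 52
f 52 53 54
f 52 54 46
f 53 43 55
f 53 55 54
f 54 55 56
f 54 56 46
f 55 43 57
f 55 57 56
f 56 57 58
f 56 58 46
f 57 43 59
f 57 59 58
f 58 59 60
f 58 60 46
f 59 43 61
f 59 61 60
f 60 61 62
f 60 62 46
f 61 43 63
f 61 63 62
f 62 63 64
f 62 64 46
f 63 43 65
f 63 65 64
f 64 65 66
f 64 66 46
f 65 43 67
f 65 67 66
f 66 67 68
f 66 68 46
f 67 43 69
f 67 69 68
f 68 69 70
f 68 70 46
f 69 43 71
f 69 71 70
f 70 71 72
f 70 72 46
f 71 43 73
f 71 73 72
f 72 73 74
f 72 74 46
f 73 43 44
f 73 44 74
f 74 44 45
f 74 45 46



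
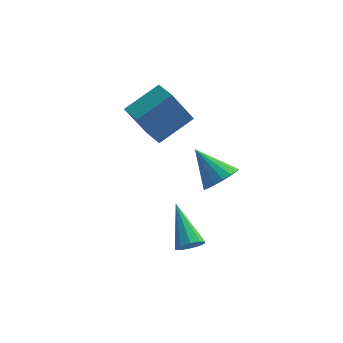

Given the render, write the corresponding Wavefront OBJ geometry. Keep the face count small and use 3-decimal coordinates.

v 1.322 1.212 -0.138
v 0.554 0.778 1.431
v 0.708 2.048 -0.207
v -0.06 1.614 1.362
v 2.5 2.146 0.698
v 1.732 1.712 2.267
v 1.886 2.982 0.629
v 1.118 2.548 2.198
v 3.024 -2.771 -2.65
v 3.528 -2.468 -2.702
v 2.316 -1.389 -1.47
v 3.302 -2.358 -2.967
v 2.97 -2.405 -3.11
v 2.659 -2.593 -3.078
v 2.488 -2.848 -2.882
v 2.521 -3.074 -2.597
v 2.747 -3.184 -2.333
v 3.079 -3.136 -2.19
v 3.39 -2.949 -2.222
v 3.561 -2.693 -2.418
v 3.724 0.746 -1.62
v 4.347 1.072 -1.218
v 2.656 1.354 -0.46
v 4.238 1.352 -1.464
v 4.012 1.492 -1.746
v 3.72 1.461 -1.999
v 3.429 1.267 -2.165
v 3.205 0.953 -2.206
v 3.1 0.592 -2.113
v 3.138 0.265 -1.907
v 3.31 0.049 -1.635
v 3.577 -0.007 -1.36
v 3.878 0.109 -1.144
v 4.143 0.37 -1.037
v 4.312 0.718 -1.064
f 2 4 1
f 5 2 1
f 1 4 3
f 3 5 1
f 2 8 4
f 6 2 5
f 6 8 2
f 4 8 3
f 7 5 3
f 3 8 7
f 7 6 5
f 8 6 7
f 10 9 12
f 10 12 11
f 12 9 13
f 12 13 11
f 13 9 14
f 13 14 11
f 14 9 15
f 14 15 11
f 15 9 16
f 15 16 11
f 16 9 17
f 16 17 11
f 17 9 18
f 17 18 11
f 18 9 19
f 18 19 11
f 19 9 20
f 19 20 11
f 20 9 10
f 20 10 11
f 22 21 24
f 22 24 23
f 24 21 25
f 24 25 23
f 25 21 26
f 25 26 23
f 26 21 27
f 26 27 23
f 27 21 28
f 27 28 23
f 28 21 29
f 28 29 23
f 29 21 30
f 29 30 23
f 30 21 31
f 30 31 23
f 31 21 32
f 31 32 23
f 32 21 33
f 32 33 23
f 33 21 34
f 33 34 23
f 34 21 35
f 34 35 23
f 35 21 22
f 35 22 23



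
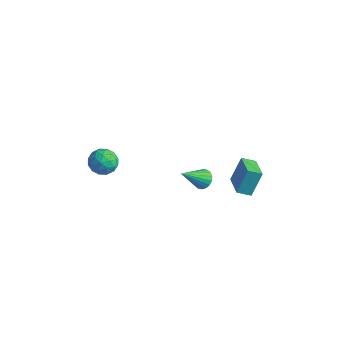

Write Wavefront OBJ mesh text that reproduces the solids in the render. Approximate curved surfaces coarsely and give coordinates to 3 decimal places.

v 1.609 1.223 2.097
v 2.229 1.314 2.335
v 1.311 -0.203 3.423
v 2.067 1.501 2.5
v 1.814 1.634 2.586
v 1.52 1.685 2.575
v 1.245 1.645 2.469
v 1.041 1.521 2.29
v 0.95 1.338 2.072
v 0.989 1.133 1.86
v 1.152 0.945 1.695
v 1.405 0.813 1.609
v 1.698 0.762 1.62
v 1.974 0.802 1.726
v 2.178 0.926 1.905
v 2.269 1.108 2.122
v -4.27 -1.192 1.848
v -3.462 -1.064 1.392
v -3.578 -2.136 2.808
v -2.77 -2.008 2.352
v -3.142 -1.309 2.851
v -3.569 -0.725 2.258
v -3.471 -2.475 1.942
v -3.898 -1.891 1.349
v -2.969 -1.857 1.45
v -2.765 -1.136 2.012
v -4.275 -2.064 2.188
v -4.071 -1.343 2.75
v -3.927 -1.045 1.535
v -3.113 -2.155 2.665
v -3.331 -1.744 2.958
v -2.857 -1.669 2.69
v -3.99 -0.846 2.044
v -3.515 -0.771 1.776
v -3.327 -0.915 2.634
v -3.525 -2.429 2.424
v -3.05 -2.354 2.156
v -4.183 -1.531 1.51
v -3.709 -1.456 1.242
v -3.713 -2.285 1.566
v -3.162 -1.436 1.302
v -2.755 -1.991 1.866
v -3.167 -2.265 1.625
v -3.418 -1.922 1.277
v -3.043 -1.013 1.632
v -2.636 -1.567 2.196
v -2.854 -1.156 2.49
v -3.105 -0.813 2.141
v -2.752 -1.478 1.666
v -4.404 -1.633 2.004
v -3.997 -2.187 2.568
v -3.935 -2.387 2.059
v -4.186 -2.044 1.71
v -4.285 -1.209 2.334
v -3.878 -1.764 2.898
v -3.622 -1.278 2.923
v -3.873 -0.935 2.575
v -4.288 -1.722 2.534
v 3.028 1.959 2.583
v 3.104 2.736 4.059
v 3.56 2.578 2.229
v 3.637 3.355 3.706
v 4.363 1.045 2.994
v 4.44 1.822 4.471
v 4.896 1.664 2.641
v 4.972 2.441 4.117
f 2 1 4
f 2 4 3
f 4 1 5
f 4 5 3
f 5 1 6
f 5 6 3
f 6 1 7
f 6 7 3
f 7 1 8
f 7 8 3
f 8 1 9
f 8 9 3
f 9 1 10
f 9 10 3
f 10 1 11
f 10 11 3
f 11 1 12
f 11 12 3
f 12 1 13
f 12 13 3
f 13 1 14
f 13 14 3
f 14 1 15
f 14 15 3
f 15 1 16
f 15 16 3
f 16 1 2
f 16 2 3
f 17 54 33
f 54 28 57
f 33 57 22
f 54 57 33
f 17 33 29
f 33 22 34
f 29 34 18
f 33 34 29
f 17 29 38
f 29 18 39
f 38 39 24
f 29 39 38
f 17 38 50
f 38 24 53
f 50 53 27
f 38 53 50
f 17 50 54
f 50 27 58
f 54 58 28
f 50 58 54
f 18 34 45
f 34 22 48
f 45 48 26
f 34 48 45
f 22 57 35
f 57 28 56
f 35 56 21
f 57 56 35
f 28 58 55
f 58 27 51
f 55 51 19
f 58 51 55
f 27 53 52
f 53 24 40
f 52 40 23
f 53 40 52
f 24 39 44
f 39 18 41
f 44 41 25
f 39 41 44
f 20 46 32
f 46 26 47
f 32 47 21
f 46 47 32
f 20 32 30
f 32 21 31
f 30 31 19
f 32 31 30
f 20 30 37
f 30 19 36
f 37 36 23
f 30 36 37
f 20 37 42
f 37 23 43
f 42 43 25
f 37 43 42
f 20 42 46
f 42 25 49
f 46 49 26
f 42 49 46
f 21 47 35
f 47 26 48
f 35 48 22
f 47 48 35
f 19 31 55
f 31 21 56
f 55 56 28
f 31 56 55
f 23 36 52
f 36 19 51
f 52 51 27
f 36 51 52
f 25 43 44
f 43 23 40
f 44 40 24
f 43 40 44
f 26 49 45
f 49 25 41
f 45 41 18
f 49 41 45
f 60 62 59
f 63 60 59
f 59 62 61
f 61 63 59
f 60 66 62
f 64 60 63
f 64 66 60
f 62 66 61
f 65 63 61
f 61 66 65
f 65 64 63
f 66 64 65



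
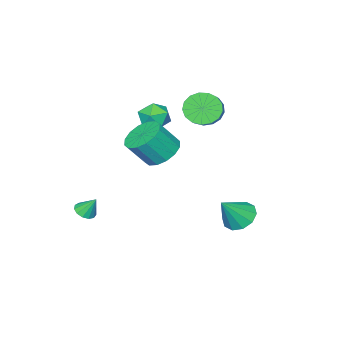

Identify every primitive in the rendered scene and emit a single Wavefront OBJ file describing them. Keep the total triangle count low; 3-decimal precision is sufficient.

v -2.842 -1.781 3.383
v -2.424 -1.474 2.528
v -1.559 -0.831 3.182
v -1.978 -1.139 4.037
v -2.749 -1.135 2.625
v -1.884 -0.493 3.279
v -3.095 -0.945 2.896
v -2.23 -0.303 3.55
v -3.383 -0.946 3.278
v -2.518 -0.304 3.932
v -3.547 -1.139 3.684
v -2.682 -0.497 4.338
v -3.55 -1.478 4.021
v -2.685 -0.836 4.675
v -3.391 -1.887 4.212
v -2.526 -1.245 4.866
v -3.106 -2.272 4.213
v -2.241 -1.63 4.867
v -2.761 -2.544 4.024
v -1.896 -1.902 4.678
v -2.434 -2.641 3.688
v -1.57 -1.999 4.342
v -2.201 -2.542 3.282
v -1.336 -1.9 3.936
v -2.115 -2.268 2.899
v -1.25 -1.626 3.553
v -2.195 -1.882 2.627
v -1.331 -1.24 3.281
v 3.955 -3.402 -1.578
v 4.454 -3.645 -1.325
v 3.745 -2.838 -0.622
v 4.555 -3.353 -1.475
v 4.465 -3.076 -1.658
v 4.213 -2.902 -1.816
v 3.88 -2.888 -1.898
v 3.57 -3.036 -1.879
v 3.383 -3.3 -1.764
v 3.378 -3.597 -1.59
v 3.555 -3.832 -1.413
v 3.86 -3.93 -1.288
v 4.195 -3.86 -1.255
v 2.231 0.132 3.246
v 2.844 0.984 3.226
v 3.642 0.44 4.514
v 3.029 -0.412 4.534
v 2.425 1.12 3.543
v 3.222 0.576 4.832
v 1.953 0.992 3.781
v 2.751 0.448 5.069
v 1.556 0.633 3.875
v 2.354 0.089 5.164
v 1.34 0.139 3.801
v 2.138 -0.405 5.089
v 1.362 -0.356 3.578
v 2.16 -0.9 4.866
v 1.618 -0.72 3.266
v 2.416 -1.264 4.554
v 2.038 -0.856 2.948
v 2.835 -1.4 4.237
v 2.509 -0.728 2.711
v 3.307 -1.272 3.999
v 2.906 -0.369 2.616
v 3.704 -0.913 3.905
v 3.122 0.125 2.691
v 3.92 -0.419 3.979
v 3.1 0.62 2.914
v 3.898 0.076 4.202
v -1.489 1.774 -2.25
v -0.829 1.389 -2.848
v -0.371 1.546 -0.87
v -0.736 1.981 -2.825
v -0.93 2.494 -2.583
v -1.338 2.731 -2.214
v -1.803 2.604 -1.858
v -2.148 2.159 -1.652
v -2.242 1.567 -1.674
v -2.047 1.054 -1.917
v -1.639 0.816 -2.286
v -1.174 0.944 -2.642
v -0.128 -2.173 3.093
v 0.347 -2.976 3.015
v -1.247 -2.904 3.805
v -0.772 -3.707 3.727
v -0.46 -3.032 4.295
v 0.231 -2.58 3.855
v -1.131 -3.3 2.965
v -0.44 -2.848 2.525
v -0.273 -3.672 2.936
v 0.141 -3.507 3.758
v -1.041 -2.373 3.062
v -0.627 -2.208 3.884
f 2 1 5
f 2 5 3
f 3 5 6
f 3 6 4
f 5 1 7
f 5 7 6
f 6 7 8
f 6 8 4
f 7 1 9
f 7 9 8
f 8 9 10
f 8 10 4
f 9 1 11
f 9 11 10
f 10 11 12
f 10 12 4
f 11 1 13
f 11 13 12
f 12 13 14
f 12 14 4
f 13 1 15
f 13 15 14
f 14 15 16
f 14 16 4
f 15 1 17
f 15 17 16
f 16 17 18
f 16 18 4
f 17 1 19
f 17 19 18
f 18 19 20
f 18 20 4
f 19 1 21
f 19 21 20
f 20 21 22
f 20 22 4
f 21 1 23
f 21 23 22
f 22 23 24
f 22 24 4
f 23 1 25
f 23 25 24
f 24 25 26
f 24 26 4
f 25 1 27
f 25 27 26
f 26 27 28
f 26 28 4
f 27 1 2
f 27 2 28
f 28 2 3
f 28 3 4
f 30 29 32
f 30 32 31
f 32 29 33
f 32 33 31
f 33 29 34
f 33 34 31
f 34 29 35
f 34 35 31
f 35 29 36
f 35 36 31
f 36 29 37
f 36 37 31
f 37 29 38
f 37 38 31
f 38 29 39
f 38 39 31
f 39 29 40
f 39 40 31
f 40 29 41
f 40 41 31
f 41 29 30
f 41 30 31
f 43 42 46
f 43 46 44
f 44 46 47
f 44 47 45
f 46 42 48
f 46 48 47
f 47 48 49
f 47 49 45
f 48 42 50
f 48 50 49
f 49 50 51
f 49 51 45
f 50 42 52
f 50 52 51
f 51 52 53
f 51 53 45
f 52 42 54
f 52 54 53
f 53 54 55
f 53 55 45
f 54 42 56
f 54 56 55
f 55 56 57
f 55 57 45
f 56 42 58
f 56 58 57
f 57 58 59
f 57 59 45
f 58 42 60
f 58 60 59
f 59 60 61
f 59 61 45
f 60 42 62
f 60 62 61
f 61 62 63
f 61 63 45
f 62 42 64
f 62 64 63
f 63 64 65
f 63 65 45
f 64 42 66
f 64 66 65
f 65 66 67
f 65 67 45
f 66 42 43
f 66 43 67
f 67 43 44
f 67 44 45
f 69 68 71
f 69 71 70
f 71 68 72
f 71 72 70
f 72 68 73
f 72 73 70
f 73 68 74
f 73 74 70
f 74 68 75
f 74 75 70
f 75 68 76
f 75 76 70
f 76 68 77
f 76 77 70
f 77 68 78
f 77 78 70
f 78 68 79
f 78 79 70
f 79 68 69
f 79 69 70
f 80 91 85
f 80 85 81
f 80 81 87
f 80 87 90
f 80 90 91
f 81 85 89
f 85 91 84
f 91 90 82
f 90 87 86
f 87 81 88
f 83 89 84
f 83 84 82
f 83 82 86
f 83 86 88
f 83 88 89
f 84 89 85
f 82 84 91
f 86 82 90
f 88 86 87
f 89 88 81

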